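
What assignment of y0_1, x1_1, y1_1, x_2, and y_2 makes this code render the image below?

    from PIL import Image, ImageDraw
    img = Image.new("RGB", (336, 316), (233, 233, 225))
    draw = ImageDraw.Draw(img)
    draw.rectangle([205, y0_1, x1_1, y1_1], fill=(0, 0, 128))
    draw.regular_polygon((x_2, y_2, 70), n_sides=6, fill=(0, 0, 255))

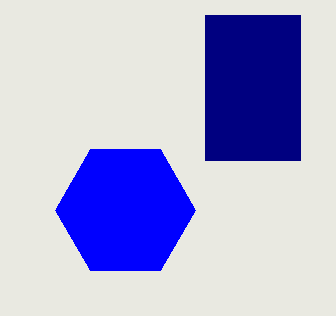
y0_1 = 15; x1_1 = 300; y1_1 = 160; x_2 = 125; y_2 = 210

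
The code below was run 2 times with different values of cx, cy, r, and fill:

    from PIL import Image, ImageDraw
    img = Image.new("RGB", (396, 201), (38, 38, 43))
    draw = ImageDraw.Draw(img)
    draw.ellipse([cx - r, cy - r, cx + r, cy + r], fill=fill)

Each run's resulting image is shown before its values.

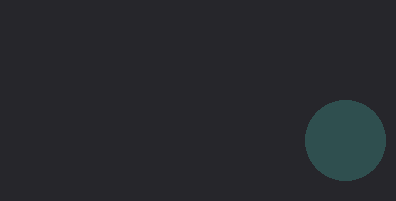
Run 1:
cx = 345, cy = 140, r = 40, fill = 'darkslategray'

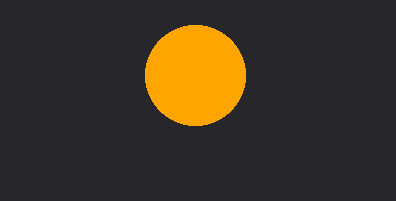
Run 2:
cx = 195; cy = 75; r = 50; fill = 'orange'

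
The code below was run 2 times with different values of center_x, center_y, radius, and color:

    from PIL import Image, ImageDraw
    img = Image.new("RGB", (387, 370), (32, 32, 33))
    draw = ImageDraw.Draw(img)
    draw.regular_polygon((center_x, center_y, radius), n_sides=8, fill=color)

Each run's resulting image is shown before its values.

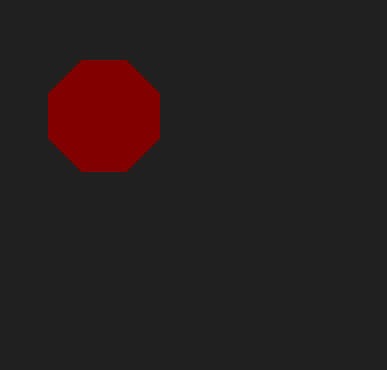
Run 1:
center_x = 104, center_y = 116, radius = 60, color = 'maroon'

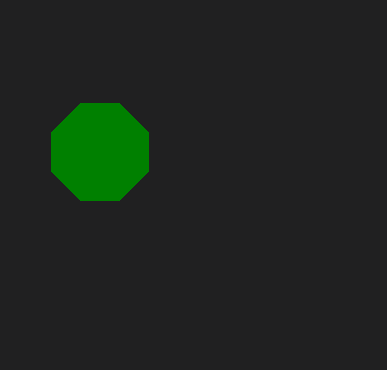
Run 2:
center_x = 100; center_y = 152; radius = 52; color = 'green'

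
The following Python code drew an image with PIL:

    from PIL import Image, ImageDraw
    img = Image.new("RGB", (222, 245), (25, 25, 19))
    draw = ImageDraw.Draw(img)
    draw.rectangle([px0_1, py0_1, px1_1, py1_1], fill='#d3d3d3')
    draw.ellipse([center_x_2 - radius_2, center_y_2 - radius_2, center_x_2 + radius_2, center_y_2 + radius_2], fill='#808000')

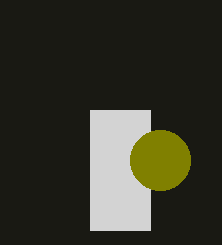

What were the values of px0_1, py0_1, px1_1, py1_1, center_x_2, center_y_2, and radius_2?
px0_1 = 90, py0_1 = 110, px1_1 = 150, py1_1 = 230, center_x_2 = 160, center_y_2 = 160, radius_2 = 30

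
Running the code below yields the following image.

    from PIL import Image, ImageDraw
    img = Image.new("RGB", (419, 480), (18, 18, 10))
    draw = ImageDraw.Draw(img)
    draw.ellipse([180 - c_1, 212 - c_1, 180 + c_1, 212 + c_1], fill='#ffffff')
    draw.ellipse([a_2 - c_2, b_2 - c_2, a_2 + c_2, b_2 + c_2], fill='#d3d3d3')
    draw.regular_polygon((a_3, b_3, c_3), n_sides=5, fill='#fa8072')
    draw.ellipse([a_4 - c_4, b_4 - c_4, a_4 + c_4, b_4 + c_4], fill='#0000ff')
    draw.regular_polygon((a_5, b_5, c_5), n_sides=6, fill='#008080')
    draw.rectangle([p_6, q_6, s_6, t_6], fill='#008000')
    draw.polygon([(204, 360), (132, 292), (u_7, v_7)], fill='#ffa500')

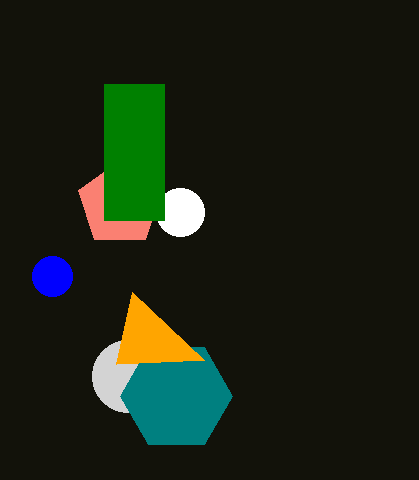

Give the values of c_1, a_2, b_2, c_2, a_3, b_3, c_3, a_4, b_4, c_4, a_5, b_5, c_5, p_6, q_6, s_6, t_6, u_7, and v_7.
c_1 = 24, a_2 = 128, b_2 = 376, c_2 = 36, a_3 = 120, b_3 = 204, c_3 = 44, a_4 = 52, b_4 = 276, c_4 = 20, a_5 = 176, b_5 = 396, c_5 = 56, p_6 = 104, q_6 = 84, s_6 = 164, t_6 = 220, u_7 = 116, v_7 = 364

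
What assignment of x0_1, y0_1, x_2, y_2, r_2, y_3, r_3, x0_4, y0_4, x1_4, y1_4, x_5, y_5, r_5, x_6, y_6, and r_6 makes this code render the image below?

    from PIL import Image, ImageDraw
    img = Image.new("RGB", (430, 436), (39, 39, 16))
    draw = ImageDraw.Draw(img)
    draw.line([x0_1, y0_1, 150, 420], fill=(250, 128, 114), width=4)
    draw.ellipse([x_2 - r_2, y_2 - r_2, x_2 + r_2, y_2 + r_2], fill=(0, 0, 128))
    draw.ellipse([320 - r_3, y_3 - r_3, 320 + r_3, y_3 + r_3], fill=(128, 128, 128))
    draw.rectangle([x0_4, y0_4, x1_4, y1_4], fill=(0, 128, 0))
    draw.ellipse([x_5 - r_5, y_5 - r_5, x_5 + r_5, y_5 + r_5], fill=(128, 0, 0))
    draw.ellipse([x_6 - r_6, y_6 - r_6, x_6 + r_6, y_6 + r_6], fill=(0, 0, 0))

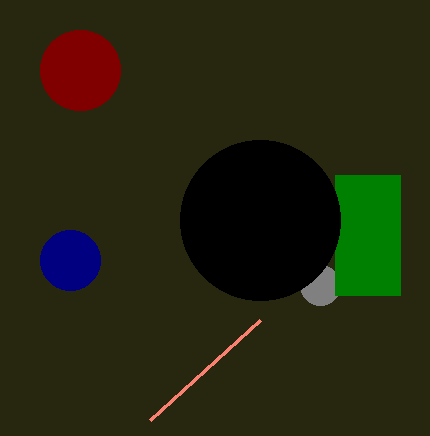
x0_1 = 260
y0_1 = 320
x_2 = 70
y_2 = 260
r_2 = 30
y_3 = 285
r_3 = 20
x0_4 = 335
y0_4 = 175
x1_4 = 400
y1_4 = 295
x_5 = 80
y_5 = 70
r_5 = 40
x_6 = 260
y_6 = 220
r_6 = 80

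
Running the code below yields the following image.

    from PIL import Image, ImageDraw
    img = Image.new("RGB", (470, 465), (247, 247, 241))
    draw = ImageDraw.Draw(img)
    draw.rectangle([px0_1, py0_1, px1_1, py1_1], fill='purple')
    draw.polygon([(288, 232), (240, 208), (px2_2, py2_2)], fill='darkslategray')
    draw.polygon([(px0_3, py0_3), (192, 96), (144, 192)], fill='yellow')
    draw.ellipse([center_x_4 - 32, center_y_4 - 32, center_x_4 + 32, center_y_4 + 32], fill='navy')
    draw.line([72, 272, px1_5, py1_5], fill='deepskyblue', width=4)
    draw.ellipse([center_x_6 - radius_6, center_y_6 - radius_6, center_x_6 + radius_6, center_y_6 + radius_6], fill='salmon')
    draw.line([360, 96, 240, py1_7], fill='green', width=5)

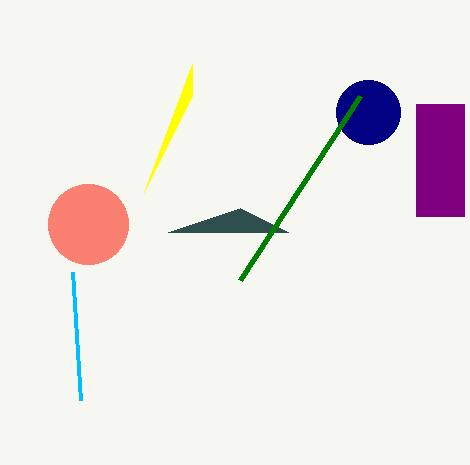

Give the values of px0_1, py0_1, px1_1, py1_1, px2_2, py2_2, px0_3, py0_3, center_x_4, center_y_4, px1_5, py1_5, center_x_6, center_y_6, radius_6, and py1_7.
px0_1 = 416; py0_1 = 104; px1_1 = 464; py1_1 = 216; px2_2 = 168; py2_2 = 232; px0_3 = 192; py0_3 = 64; center_x_4 = 368; center_y_4 = 112; px1_5 = 80; py1_5 = 400; center_x_6 = 88; center_y_6 = 224; radius_6 = 40; py1_7 = 280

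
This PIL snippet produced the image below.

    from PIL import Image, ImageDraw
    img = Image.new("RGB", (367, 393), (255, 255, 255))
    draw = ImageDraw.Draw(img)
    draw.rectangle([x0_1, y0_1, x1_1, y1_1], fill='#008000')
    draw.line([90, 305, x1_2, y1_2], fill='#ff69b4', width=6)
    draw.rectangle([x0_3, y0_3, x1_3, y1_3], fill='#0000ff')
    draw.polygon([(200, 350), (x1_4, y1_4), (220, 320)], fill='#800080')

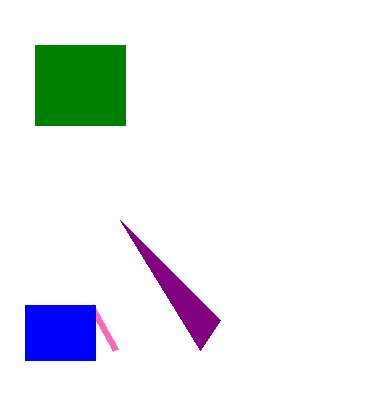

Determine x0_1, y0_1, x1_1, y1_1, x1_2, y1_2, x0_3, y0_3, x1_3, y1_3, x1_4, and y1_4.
x0_1 = 35, y0_1 = 45, x1_1 = 125, y1_1 = 125, x1_2 = 115, y1_2 = 350, x0_3 = 25, y0_3 = 305, x1_3 = 95, y1_3 = 360, x1_4 = 120, y1_4 = 220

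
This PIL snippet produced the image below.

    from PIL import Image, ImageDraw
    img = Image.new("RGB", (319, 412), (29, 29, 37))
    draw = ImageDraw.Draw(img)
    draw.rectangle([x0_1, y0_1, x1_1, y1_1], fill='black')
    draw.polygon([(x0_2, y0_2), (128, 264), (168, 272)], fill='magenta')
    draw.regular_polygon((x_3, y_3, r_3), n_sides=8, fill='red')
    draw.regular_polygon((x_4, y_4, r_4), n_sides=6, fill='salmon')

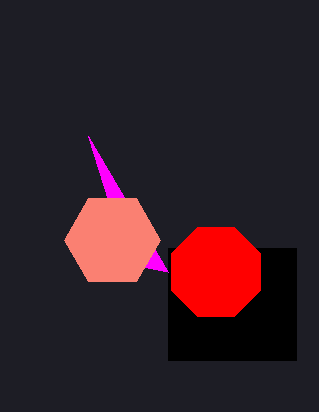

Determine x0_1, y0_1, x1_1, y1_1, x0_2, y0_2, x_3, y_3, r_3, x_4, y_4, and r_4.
x0_1 = 168; y0_1 = 248; x1_1 = 296; y1_1 = 360; x0_2 = 88; y0_2 = 136; x_3 = 216; y_3 = 272; r_3 = 48; x_4 = 112; y_4 = 240; r_4 = 48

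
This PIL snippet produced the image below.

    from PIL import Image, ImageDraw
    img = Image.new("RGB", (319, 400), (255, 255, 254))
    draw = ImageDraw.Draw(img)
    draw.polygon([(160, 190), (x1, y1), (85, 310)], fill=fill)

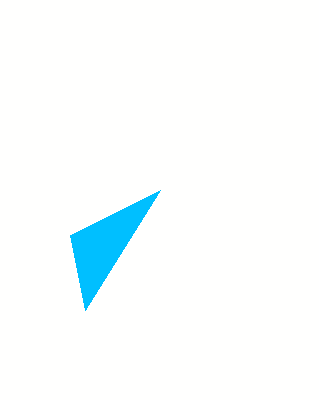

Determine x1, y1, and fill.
x1 = 70; y1 = 235; fill = 'deepskyblue'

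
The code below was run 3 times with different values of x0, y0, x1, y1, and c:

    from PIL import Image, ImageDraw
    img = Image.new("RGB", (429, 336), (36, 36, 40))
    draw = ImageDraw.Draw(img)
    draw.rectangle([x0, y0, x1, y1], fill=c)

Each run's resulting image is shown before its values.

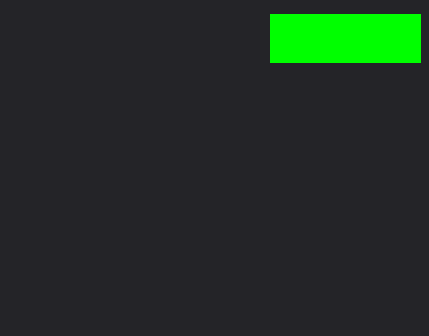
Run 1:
x0 = 270; y0 = 14; x1 = 420; y1 = 62; c = 'lime'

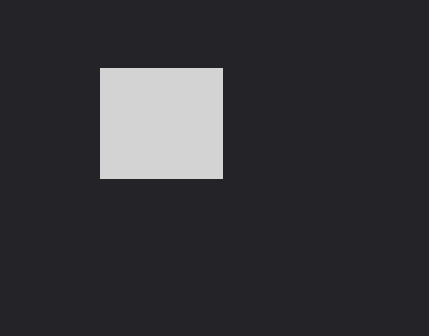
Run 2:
x0 = 100; y0 = 68; x1 = 222; y1 = 178; c = 'lightgray'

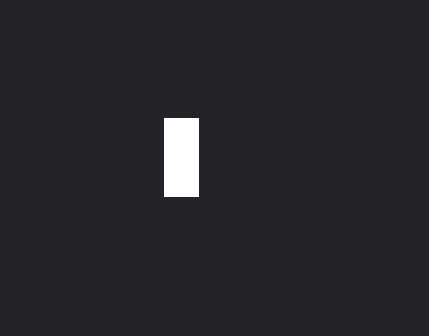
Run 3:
x0 = 164
y0 = 118
x1 = 198
y1 = 196
c = 'white'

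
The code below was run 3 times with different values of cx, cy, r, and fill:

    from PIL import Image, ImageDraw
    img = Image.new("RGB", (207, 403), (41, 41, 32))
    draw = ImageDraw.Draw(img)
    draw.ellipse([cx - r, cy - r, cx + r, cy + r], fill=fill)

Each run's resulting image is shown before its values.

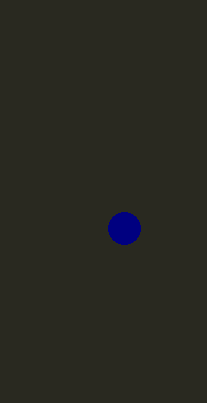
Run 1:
cx = 124; cy = 228; r = 16; fill = 'navy'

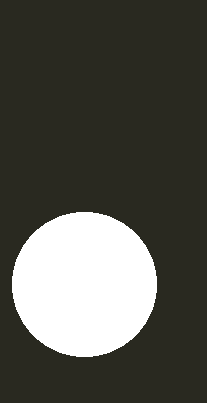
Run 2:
cx = 84
cy = 284
r = 72
fill = 'white'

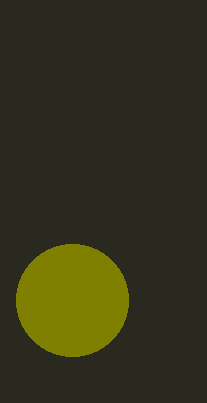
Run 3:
cx = 72, cy = 300, r = 56, fill = 'olive'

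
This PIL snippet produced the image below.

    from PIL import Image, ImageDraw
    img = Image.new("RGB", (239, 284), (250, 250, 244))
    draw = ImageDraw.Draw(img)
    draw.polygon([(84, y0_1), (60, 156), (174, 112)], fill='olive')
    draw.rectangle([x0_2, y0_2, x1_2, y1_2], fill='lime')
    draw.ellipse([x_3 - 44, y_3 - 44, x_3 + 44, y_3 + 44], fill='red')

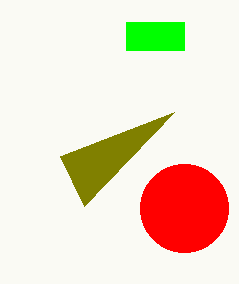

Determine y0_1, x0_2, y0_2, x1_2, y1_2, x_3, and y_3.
y0_1 = 206, x0_2 = 126, y0_2 = 22, x1_2 = 184, y1_2 = 50, x_3 = 184, y_3 = 208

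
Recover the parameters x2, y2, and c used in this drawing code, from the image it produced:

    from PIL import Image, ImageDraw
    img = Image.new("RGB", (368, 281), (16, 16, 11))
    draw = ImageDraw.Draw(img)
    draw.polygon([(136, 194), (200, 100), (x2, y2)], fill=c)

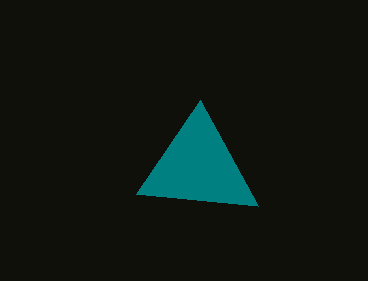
x2 = 258; y2 = 206; c = 'teal'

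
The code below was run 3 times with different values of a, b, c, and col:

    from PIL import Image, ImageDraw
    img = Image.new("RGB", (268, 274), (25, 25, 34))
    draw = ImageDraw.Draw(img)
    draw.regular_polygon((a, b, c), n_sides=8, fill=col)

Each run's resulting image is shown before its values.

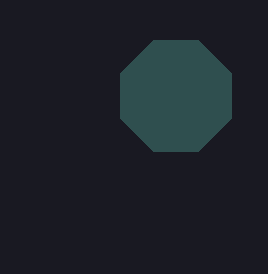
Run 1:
a = 176
b = 96
c = 60
col = 'darkslategray'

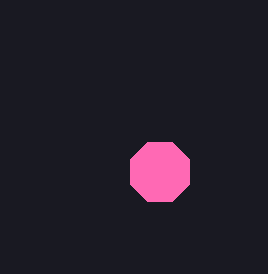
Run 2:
a = 160, b = 172, c = 32, col = 'hotpink'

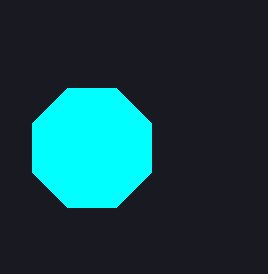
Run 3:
a = 92, b = 148, c = 64, col = 'cyan'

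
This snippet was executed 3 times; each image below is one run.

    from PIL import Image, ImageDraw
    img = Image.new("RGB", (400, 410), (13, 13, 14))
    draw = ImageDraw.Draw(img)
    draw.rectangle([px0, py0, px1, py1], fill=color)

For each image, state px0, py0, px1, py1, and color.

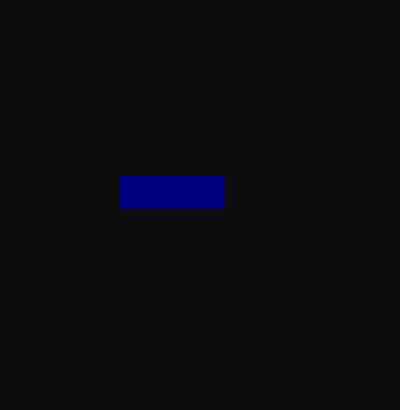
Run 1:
px0 = 120, py0 = 176, px1 = 224, py1 = 208, color = 'navy'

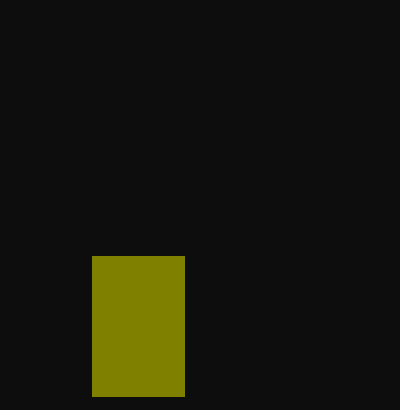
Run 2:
px0 = 92, py0 = 256, px1 = 184, py1 = 396, color = 'olive'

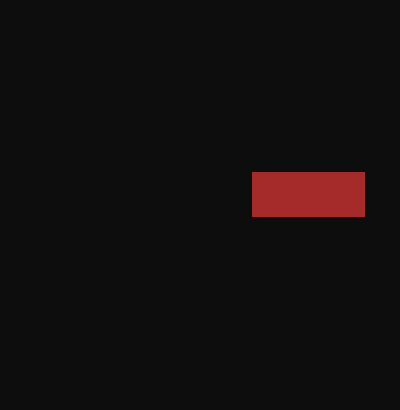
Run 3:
px0 = 252; py0 = 172; px1 = 364; py1 = 216; color = 'brown'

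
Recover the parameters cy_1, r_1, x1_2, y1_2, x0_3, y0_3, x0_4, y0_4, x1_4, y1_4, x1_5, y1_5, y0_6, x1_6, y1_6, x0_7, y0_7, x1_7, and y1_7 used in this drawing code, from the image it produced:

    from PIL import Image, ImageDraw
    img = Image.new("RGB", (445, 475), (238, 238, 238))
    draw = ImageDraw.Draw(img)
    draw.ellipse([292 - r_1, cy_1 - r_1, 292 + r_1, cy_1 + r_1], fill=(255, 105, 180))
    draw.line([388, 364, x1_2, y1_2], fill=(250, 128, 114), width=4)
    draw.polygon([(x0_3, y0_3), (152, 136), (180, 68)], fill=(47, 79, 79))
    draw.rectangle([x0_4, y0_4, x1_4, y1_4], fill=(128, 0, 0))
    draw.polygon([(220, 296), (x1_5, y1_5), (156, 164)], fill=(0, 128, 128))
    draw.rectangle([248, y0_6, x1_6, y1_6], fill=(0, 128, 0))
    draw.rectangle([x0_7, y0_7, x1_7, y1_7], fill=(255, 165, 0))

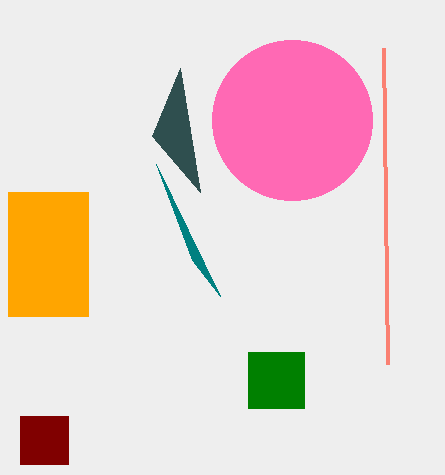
cy_1 = 120
r_1 = 80
x1_2 = 384
y1_2 = 48
x0_3 = 200
y0_3 = 192
x0_4 = 20
y0_4 = 416
x1_4 = 68
y1_4 = 464
x1_5 = 192
y1_5 = 260
y0_6 = 352
x1_6 = 304
y1_6 = 408
x0_7 = 8
y0_7 = 192
x1_7 = 88
y1_7 = 316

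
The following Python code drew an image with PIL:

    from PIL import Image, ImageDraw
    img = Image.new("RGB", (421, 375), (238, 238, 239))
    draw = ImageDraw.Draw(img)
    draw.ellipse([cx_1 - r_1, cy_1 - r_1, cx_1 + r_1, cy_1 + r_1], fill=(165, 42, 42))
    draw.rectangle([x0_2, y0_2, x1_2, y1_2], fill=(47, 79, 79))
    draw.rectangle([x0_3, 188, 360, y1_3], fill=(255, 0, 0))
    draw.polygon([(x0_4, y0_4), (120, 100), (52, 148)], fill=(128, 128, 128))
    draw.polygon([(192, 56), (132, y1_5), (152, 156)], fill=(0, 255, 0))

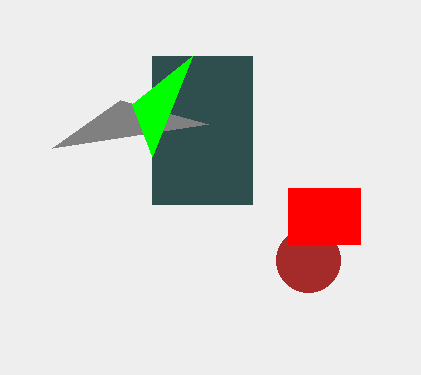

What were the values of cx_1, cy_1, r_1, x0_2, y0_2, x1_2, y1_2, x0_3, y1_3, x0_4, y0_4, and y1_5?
cx_1 = 308
cy_1 = 260
r_1 = 32
x0_2 = 152
y0_2 = 56
x1_2 = 252
y1_2 = 204
x0_3 = 288
y1_3 = 244
x0_4 = 208
y0_4 = 124
y1_5 = 104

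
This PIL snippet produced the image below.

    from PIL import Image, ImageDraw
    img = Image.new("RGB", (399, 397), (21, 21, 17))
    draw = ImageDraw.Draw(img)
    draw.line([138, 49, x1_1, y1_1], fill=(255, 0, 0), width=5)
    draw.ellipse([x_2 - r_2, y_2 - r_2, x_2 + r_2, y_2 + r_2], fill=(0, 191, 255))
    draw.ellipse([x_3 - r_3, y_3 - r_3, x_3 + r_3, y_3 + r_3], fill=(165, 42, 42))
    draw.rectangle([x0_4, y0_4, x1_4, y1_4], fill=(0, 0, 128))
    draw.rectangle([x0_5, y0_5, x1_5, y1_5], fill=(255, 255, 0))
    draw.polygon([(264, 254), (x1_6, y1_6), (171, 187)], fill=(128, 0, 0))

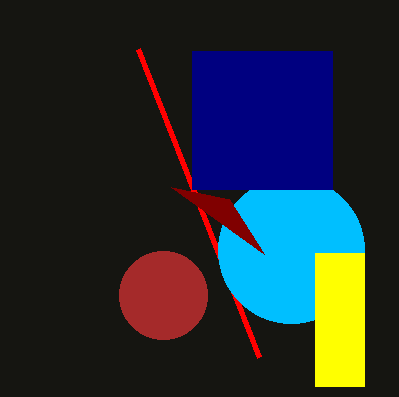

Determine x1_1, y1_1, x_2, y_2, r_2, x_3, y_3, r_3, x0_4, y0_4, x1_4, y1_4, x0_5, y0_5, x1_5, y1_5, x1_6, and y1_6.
x1_1 = 259
y1_1 = 357
x_2 = 291
y_2 = 250
r_2 = 73
x_3 = 163
y_3 = 295
r_3 = 44
x0_4 = 192
y0_4 = 51
x1_4 = 332
y1_4 = 189
x0_5 = 315
y0_5 = 253
x1_5 = 364
y1_5 = 386
x1_6 = 229
y1_6 = 199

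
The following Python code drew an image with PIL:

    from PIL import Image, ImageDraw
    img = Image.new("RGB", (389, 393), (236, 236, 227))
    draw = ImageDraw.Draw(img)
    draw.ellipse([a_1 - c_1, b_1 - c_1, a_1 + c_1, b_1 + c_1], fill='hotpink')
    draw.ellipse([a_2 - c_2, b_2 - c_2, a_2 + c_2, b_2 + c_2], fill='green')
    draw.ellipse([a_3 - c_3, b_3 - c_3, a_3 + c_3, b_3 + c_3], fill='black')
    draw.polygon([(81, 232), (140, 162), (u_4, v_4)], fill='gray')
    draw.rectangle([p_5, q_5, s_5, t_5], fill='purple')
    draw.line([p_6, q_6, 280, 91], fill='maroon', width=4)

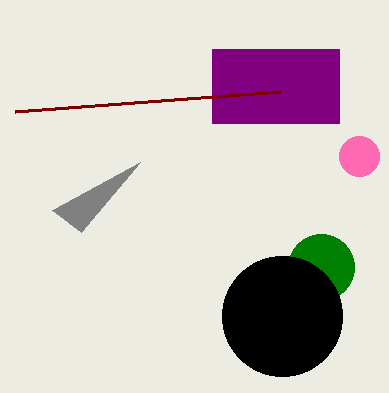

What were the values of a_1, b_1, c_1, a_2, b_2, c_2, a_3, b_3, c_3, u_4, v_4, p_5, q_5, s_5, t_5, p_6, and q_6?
a_1 = 359; b_1 = 156; c_1 = 20; a_2 = 321; b_2 = 267; c_2 = 33; a_3 = 282; b_3 = 316; c_3 = 60; u_4 = 52; v_4 = 210; p_5 = 212; q_5 = 49; s_5 = 339; t_5 = 123; p_6 = 15; q_6 = 111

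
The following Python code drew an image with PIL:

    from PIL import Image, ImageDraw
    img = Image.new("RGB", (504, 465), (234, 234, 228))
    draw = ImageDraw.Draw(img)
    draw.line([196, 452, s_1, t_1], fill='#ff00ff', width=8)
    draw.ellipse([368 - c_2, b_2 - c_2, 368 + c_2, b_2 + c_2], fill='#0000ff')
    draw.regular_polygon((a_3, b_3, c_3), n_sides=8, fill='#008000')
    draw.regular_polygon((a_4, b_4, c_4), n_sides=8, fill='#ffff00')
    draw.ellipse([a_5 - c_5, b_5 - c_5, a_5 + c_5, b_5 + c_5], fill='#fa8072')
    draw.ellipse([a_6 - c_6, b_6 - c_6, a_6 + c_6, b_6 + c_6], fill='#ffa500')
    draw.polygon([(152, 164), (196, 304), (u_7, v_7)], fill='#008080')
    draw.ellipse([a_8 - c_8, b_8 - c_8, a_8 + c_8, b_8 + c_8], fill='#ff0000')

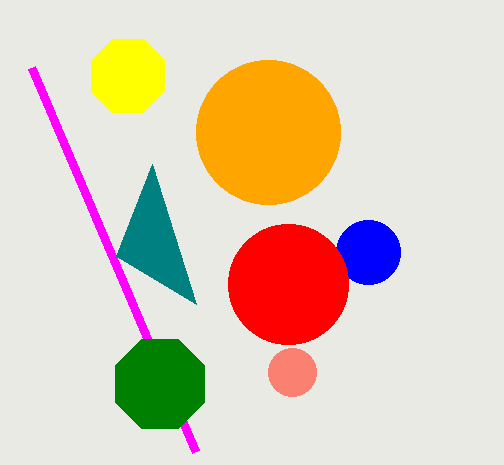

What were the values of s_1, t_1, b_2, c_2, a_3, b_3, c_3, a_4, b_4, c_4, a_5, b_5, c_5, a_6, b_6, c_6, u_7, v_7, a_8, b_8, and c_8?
s_1 = 32
t_1 = 68
b_2 = 252
c_2 = 32
a_3 = 160
b_3 = 384
c_3 = 48
a_4 = 128
b_4 = 76
c_4 = 40
a_5 = 292
b_5 = 372
c_5 = 24
a_6 = 268
b_6 = 132
c_6 = 72
u_7 = 116
v_7 = 256
a_8 = 288
b_8 = 284
c_8 = 60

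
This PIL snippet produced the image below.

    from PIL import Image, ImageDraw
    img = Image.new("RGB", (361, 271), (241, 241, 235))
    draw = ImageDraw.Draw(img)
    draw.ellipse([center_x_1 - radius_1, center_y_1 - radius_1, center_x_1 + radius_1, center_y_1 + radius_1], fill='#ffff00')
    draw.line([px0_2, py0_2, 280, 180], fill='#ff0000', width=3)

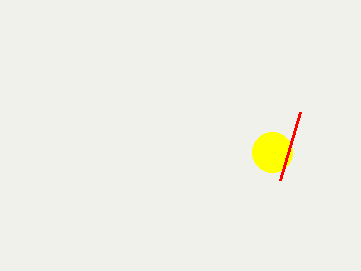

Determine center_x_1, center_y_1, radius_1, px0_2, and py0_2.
center_x_1 = 272
center_y_1 = 152
radius_1 = 20
px0_2 = 300
py0_2 = 112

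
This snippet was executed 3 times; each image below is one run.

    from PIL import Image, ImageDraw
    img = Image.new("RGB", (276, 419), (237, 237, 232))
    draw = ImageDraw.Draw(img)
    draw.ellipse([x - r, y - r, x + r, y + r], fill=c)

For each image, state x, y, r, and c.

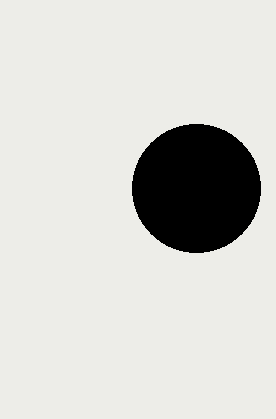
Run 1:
x = 196
y = 188
r = 64
c = 'black'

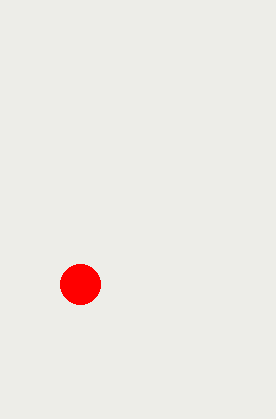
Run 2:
x = 80
y = 284
r = 20
c = 'red'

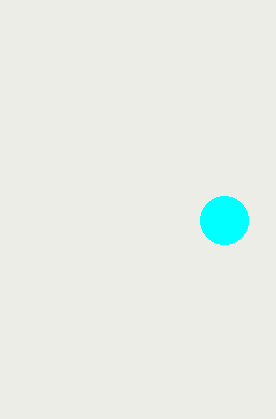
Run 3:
x = 224
y = 220
r = 24
c = 'cyan'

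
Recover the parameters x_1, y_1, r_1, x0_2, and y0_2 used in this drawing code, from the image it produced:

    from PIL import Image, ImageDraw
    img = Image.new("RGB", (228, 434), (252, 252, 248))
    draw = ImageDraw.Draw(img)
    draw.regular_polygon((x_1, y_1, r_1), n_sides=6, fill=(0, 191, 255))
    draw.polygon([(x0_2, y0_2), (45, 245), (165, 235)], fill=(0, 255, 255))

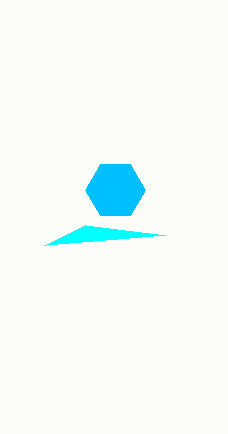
x_1 = 115
y_1 = 190
r_1 = 30
x0_2 = 85
y0_2 = 225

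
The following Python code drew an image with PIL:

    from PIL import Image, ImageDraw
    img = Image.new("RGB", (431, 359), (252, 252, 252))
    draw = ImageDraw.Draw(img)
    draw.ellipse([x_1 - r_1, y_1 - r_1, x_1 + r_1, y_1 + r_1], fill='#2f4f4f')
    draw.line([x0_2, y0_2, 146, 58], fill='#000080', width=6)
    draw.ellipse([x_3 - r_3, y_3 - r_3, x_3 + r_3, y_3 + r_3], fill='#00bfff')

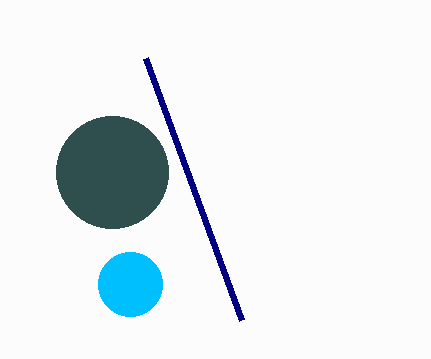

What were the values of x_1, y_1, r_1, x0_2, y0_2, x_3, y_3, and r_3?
x_1 = 112
y_1 = 172
r_1 = 56
x0_2 = 242
y0_2 = 320
x_3 = 130
y_3 = 284
r_3 = 32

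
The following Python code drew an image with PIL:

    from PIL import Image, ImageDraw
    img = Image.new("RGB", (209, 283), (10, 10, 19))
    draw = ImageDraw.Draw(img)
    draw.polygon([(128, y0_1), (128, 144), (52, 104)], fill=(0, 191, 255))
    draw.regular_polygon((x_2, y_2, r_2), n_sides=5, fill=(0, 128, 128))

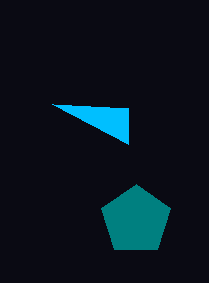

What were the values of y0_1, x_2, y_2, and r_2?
y0_1 = 108, x_2 = 136, y_2 = 220, r_2 = 36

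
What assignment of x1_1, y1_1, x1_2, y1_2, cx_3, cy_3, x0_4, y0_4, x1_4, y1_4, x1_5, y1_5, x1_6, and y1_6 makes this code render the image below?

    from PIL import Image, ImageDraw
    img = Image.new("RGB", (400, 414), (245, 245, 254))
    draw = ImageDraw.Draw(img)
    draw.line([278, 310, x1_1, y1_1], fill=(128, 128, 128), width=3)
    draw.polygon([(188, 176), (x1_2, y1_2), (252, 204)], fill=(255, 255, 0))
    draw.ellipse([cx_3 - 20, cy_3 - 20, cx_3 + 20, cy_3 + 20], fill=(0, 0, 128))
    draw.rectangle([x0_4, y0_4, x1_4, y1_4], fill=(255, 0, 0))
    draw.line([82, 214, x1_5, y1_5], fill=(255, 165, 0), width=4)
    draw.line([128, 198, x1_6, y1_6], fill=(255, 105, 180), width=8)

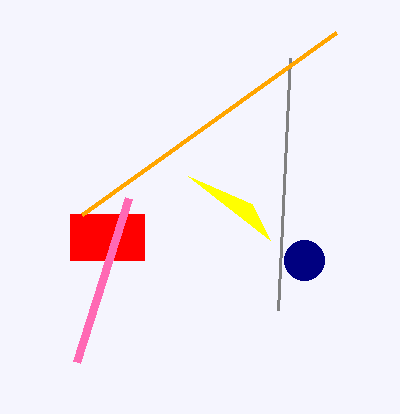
x1_1 = 290
y1_1 = 58
x1_2 = 270
y1_2 = 240
cx_3 = 304
cy_3 = 260
x0_4 = 70
y0_4 = 214
x1_4 = 144
y1_4 = 260
x1_5 = 336
y1_5 = 32
x1_6 = 76
y1_6 = 362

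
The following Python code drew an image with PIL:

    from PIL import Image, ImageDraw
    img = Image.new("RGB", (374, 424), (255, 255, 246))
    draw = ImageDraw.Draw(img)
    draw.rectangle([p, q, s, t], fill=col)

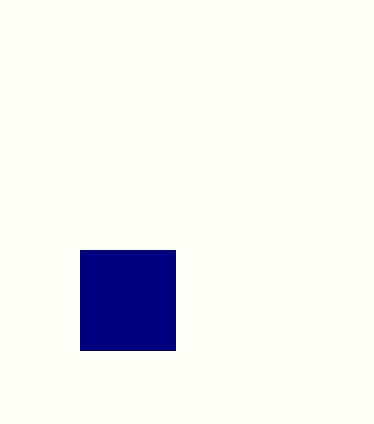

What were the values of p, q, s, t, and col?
p = 80
q = 250
s = 175
t = 350
col = 'navy'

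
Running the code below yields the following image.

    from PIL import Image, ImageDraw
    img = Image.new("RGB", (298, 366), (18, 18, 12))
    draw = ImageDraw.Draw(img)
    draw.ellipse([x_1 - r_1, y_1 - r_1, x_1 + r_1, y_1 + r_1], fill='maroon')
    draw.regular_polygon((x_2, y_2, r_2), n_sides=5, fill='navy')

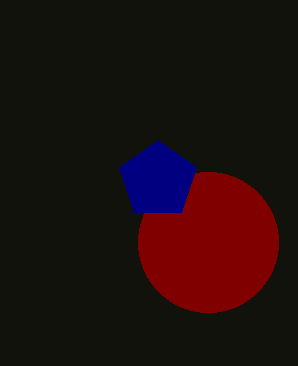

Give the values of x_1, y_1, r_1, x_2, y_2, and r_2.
x_1 = 208; y_1 = 242; r_1 = 70; x_2 = 158; y_2 = 180; r_2 = 40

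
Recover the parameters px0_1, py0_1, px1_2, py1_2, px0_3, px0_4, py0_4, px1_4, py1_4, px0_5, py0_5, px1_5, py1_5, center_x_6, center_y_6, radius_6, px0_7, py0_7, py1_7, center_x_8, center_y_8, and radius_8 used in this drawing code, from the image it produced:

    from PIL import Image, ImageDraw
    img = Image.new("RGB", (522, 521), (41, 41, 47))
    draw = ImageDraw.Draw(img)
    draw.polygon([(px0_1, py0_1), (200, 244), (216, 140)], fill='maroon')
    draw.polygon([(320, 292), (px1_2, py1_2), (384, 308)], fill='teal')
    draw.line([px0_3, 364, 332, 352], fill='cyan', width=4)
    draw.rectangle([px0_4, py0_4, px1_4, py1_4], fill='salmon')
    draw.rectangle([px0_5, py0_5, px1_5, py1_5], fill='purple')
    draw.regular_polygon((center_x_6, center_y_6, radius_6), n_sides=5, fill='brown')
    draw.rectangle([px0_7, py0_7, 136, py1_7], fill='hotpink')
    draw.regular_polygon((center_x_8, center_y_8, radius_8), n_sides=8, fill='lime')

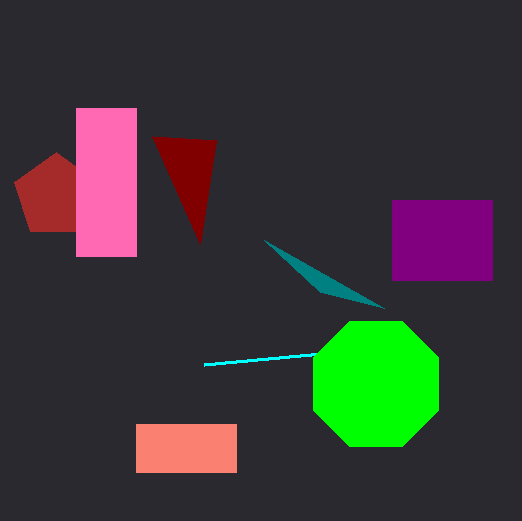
px0_1 = 152; py0_1 = 136; px1_2 = 264; py1_2 = 240; px0_3 = 204; px0_4 = 136; py0_4 = 424; px1_4 = 236; py1_4 = 472; px0_5 = 392; py0_5 = 200; px1_5 = 492; py1_5 = 280; center_x_6 = 56; center_y_6 = 196; radius_6 = 44; px0_7 = 76; py0_7 = 108; py1_7 = 256; center_x_8 = 376; center_y_8 = 384; radius_8 = 68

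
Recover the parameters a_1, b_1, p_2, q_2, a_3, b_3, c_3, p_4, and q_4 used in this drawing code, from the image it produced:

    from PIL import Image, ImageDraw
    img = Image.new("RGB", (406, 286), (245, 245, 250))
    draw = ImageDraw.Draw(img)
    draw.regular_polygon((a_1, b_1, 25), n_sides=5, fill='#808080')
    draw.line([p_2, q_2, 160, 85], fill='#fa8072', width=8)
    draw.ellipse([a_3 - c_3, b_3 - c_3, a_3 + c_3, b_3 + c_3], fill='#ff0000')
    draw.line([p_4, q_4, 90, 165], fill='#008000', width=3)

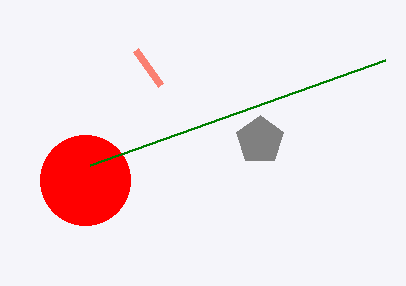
a_1 = 260
b_1 = 140
p_2 = 135
q_2 = 50
a_3 = 85
b_3 = 180
c_3 = 45
p_4 = 385
q_4 = 60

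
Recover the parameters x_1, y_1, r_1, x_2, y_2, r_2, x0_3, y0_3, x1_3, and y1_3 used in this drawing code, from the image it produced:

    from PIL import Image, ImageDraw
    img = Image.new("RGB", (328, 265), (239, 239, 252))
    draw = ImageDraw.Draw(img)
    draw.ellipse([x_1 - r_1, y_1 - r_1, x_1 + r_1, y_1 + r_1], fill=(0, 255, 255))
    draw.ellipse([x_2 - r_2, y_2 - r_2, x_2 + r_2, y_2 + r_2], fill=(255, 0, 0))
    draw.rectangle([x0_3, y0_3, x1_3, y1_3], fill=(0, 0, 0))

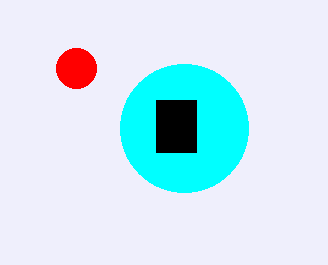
x_1 = 184, y_1 = 128, r_1 = 64, x_2 = 76, y_2 = 68, r_2 = 20, x0_3 = 156, y0_3 = 100, x1_3 = 196, y1_3 = 152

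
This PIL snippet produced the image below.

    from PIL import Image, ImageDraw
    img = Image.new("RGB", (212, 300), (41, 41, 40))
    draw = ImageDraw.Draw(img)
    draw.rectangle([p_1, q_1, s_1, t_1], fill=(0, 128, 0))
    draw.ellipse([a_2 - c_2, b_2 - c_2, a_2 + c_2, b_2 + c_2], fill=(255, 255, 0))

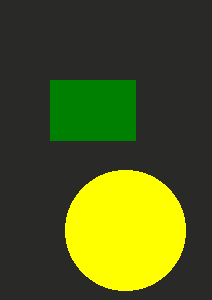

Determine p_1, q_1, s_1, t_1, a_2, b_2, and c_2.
p_1 = 50; q_1 = 80; s_1 = 135; t_1 = 140; a_2 = 125; b_2 = 230; c_2 = 60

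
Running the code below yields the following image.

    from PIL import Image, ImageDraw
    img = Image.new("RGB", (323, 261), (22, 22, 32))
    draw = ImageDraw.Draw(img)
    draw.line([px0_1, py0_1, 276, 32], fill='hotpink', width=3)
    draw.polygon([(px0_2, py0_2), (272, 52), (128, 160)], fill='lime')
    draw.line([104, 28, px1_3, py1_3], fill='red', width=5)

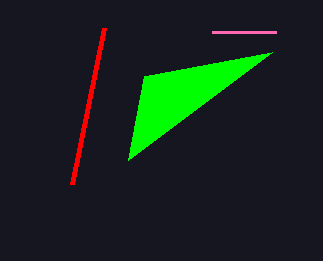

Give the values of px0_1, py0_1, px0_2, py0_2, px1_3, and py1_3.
px0_1 = 212
py0_1 = 32
px0_2 = 144
py0_2 = 76
px1_3 = 72
py1_3 = 184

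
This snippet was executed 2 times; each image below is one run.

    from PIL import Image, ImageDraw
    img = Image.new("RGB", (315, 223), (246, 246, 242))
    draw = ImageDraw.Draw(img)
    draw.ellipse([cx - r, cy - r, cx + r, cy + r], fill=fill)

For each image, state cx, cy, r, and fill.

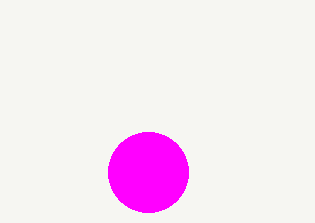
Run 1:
cx = 148, cy = 172, r = 40, fill = 'magenta'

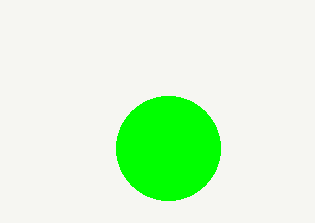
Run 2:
cx = 168, cy = 148, r = 52, fill = 'lime'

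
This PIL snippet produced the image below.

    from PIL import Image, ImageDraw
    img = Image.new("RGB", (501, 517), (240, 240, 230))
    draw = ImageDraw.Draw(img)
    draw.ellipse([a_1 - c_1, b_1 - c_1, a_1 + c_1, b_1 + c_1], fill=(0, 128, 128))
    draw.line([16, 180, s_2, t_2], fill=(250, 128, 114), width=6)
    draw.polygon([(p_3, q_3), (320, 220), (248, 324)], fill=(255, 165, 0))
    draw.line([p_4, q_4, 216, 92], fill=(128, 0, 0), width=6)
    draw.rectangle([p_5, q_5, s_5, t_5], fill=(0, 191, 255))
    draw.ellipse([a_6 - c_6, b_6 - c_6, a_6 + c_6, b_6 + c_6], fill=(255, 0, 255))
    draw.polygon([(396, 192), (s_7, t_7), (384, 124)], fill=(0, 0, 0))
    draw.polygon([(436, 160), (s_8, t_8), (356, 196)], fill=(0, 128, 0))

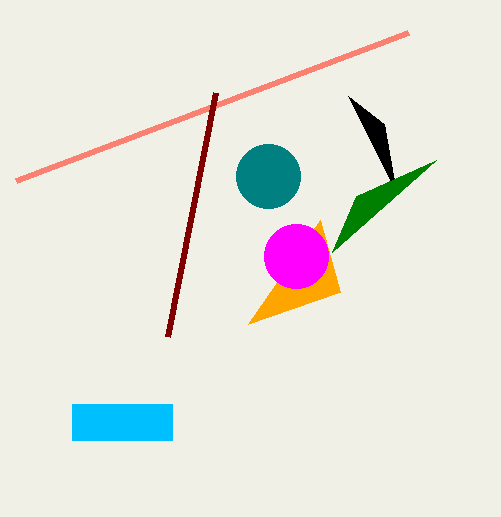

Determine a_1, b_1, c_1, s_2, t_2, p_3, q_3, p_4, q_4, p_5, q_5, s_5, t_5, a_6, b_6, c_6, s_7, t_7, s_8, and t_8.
a_1 = 268, b_1 = 176, c_1 = 32, s_2 = 408, t_2 = 32, p_3 = 340, q_3 = 292, p_4 = 168, q_4 = 336, p_5 = 72, q_5 = 404, s_5 = 172, t_5 = 440, a_6 = 296, b_6 = 256, c_6 = 32, s_7 = 348, t_7 = 96, s_8 = 332, t_8 = 252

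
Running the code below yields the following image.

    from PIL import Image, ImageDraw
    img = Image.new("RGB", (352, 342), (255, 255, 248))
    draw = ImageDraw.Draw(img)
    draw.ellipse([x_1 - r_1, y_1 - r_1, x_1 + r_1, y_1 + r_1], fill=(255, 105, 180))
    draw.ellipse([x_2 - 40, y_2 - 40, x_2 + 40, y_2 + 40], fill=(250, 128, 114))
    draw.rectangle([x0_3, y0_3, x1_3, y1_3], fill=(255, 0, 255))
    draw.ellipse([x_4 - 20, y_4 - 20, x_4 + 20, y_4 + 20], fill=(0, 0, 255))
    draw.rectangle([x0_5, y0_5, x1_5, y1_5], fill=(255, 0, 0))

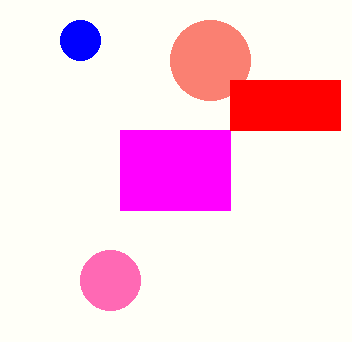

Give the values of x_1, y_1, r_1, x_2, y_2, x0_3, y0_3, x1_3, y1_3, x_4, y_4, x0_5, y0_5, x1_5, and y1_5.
x_1 = 110; y_1 = 280; r_1 = 30; x_2 = 210; y_2 = 60; x0_3 = 120; y0_3 = 130; x1_3 = 230; y1_3 = 210; x_4 = 80; y_4 = 40; x0_5 = 230; y0_5 = 80; x1_5 = 340; y1_5 = 130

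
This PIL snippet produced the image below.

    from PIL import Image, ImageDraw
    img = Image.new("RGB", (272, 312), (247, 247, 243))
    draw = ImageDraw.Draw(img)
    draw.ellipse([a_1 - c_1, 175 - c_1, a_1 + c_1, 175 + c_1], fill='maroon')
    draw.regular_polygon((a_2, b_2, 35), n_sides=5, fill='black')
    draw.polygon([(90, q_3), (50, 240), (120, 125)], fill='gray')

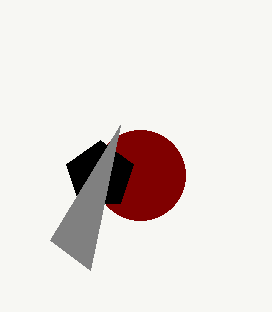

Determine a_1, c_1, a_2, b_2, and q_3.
a_1 = 140
c_1 = 45
a_2 = 100
b_2 = 175
q_3 = 270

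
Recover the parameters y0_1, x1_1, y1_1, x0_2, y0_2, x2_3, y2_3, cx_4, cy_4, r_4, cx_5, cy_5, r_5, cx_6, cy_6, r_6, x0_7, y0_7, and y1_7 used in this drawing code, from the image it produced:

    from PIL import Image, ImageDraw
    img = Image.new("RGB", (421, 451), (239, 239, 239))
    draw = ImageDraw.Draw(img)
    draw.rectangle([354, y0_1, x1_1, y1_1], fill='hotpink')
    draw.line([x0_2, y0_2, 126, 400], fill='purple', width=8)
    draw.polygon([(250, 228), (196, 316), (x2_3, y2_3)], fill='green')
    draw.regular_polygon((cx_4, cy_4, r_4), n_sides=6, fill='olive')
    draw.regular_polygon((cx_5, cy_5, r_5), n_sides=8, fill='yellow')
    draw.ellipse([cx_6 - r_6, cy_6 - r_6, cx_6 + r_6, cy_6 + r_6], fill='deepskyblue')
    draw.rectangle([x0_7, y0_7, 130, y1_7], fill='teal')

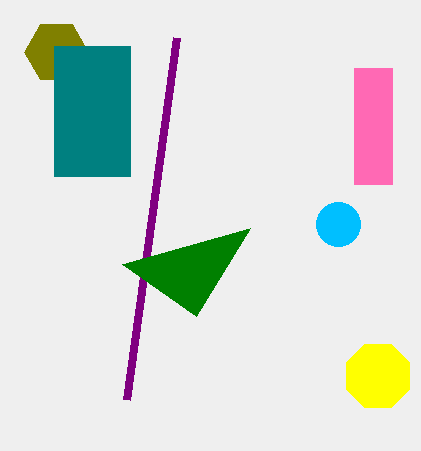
y0_1 = 68; x1_1 = 392; y1_1 = 184; x0_2 = 176; y0_2 = 38; x2_3 = 122; y2_3 = 264; cx_4 = 56; cy_4 = 52; r_4 = 32; cx_5 = 378; cy_5 = 376; r_5 = 34; cx_6 = 338; cy_6 = 224; r_6 = 22; x0_7 = 54; y0_7 = 46; y1_7 = 176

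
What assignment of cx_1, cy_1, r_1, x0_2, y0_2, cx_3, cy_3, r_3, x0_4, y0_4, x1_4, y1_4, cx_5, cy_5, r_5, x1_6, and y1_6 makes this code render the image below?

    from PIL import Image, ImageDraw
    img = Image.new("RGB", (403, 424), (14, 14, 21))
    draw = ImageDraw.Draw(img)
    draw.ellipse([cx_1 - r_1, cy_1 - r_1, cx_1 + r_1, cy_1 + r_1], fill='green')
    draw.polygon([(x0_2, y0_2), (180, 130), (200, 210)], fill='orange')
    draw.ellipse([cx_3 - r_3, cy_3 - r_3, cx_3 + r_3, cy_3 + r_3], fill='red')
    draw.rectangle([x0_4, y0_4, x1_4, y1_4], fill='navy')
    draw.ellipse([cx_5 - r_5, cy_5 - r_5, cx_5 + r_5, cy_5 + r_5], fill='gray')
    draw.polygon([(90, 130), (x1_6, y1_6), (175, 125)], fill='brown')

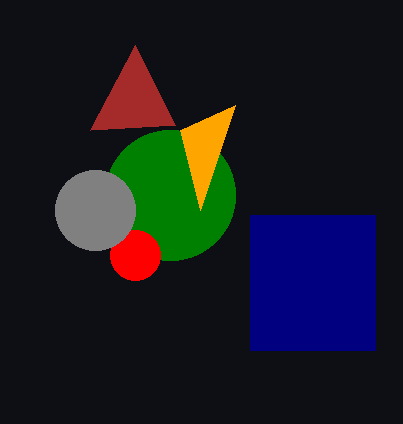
cx_1 = 170
cy_1 = 195
r_1 = 65
x0_2 = 235
y0_2 = 105
cx_3 = 135
cy_3 = 255
r_3 = 25
x0_4 = 250
y0_4 = 215
x1_4 = 375
y1_4 = 350
cx_5 = 95
cy_5 = 210
r_5 = 40
x1_6 = 135
y1_6 = 45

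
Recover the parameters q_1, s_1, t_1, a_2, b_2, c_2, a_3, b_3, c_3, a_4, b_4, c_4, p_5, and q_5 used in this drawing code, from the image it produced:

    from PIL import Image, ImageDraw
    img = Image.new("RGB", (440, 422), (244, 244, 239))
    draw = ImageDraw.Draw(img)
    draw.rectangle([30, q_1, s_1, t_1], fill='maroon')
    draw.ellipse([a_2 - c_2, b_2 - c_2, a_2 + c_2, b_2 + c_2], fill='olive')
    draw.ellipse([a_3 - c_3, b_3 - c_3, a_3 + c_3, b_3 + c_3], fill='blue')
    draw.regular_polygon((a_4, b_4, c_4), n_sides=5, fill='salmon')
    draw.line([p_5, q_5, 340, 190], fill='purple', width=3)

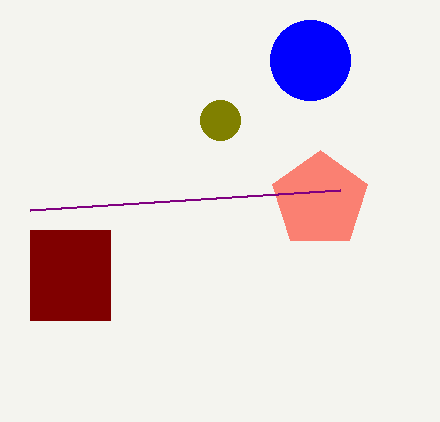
q_1 = 230; s_1 = 110; t_1 = 320; a_2 = 220; b_2 = 120; c_2 = 20; a_3 = 310; b_3 = 60; c_3 = 40; a_4 = 320; b_4 = 200; c_4 = 50; p_5 = 30; q_5 = 210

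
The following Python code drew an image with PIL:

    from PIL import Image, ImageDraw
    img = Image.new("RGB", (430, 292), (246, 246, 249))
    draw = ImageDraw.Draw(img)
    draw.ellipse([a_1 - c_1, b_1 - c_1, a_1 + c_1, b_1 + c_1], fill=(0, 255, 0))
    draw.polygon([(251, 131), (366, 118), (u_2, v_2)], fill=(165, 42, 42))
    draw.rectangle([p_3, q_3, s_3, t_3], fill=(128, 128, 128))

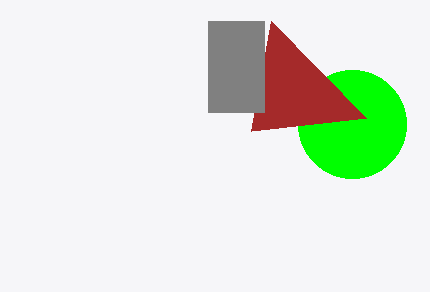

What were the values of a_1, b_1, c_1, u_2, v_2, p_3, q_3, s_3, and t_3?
a_1 = 352
b_1 = 124
c_1 = 54
u_2 = 271
v_2 = 21
p_3 = 208
q_3 = 21
s_3 = 264
t_3 = 112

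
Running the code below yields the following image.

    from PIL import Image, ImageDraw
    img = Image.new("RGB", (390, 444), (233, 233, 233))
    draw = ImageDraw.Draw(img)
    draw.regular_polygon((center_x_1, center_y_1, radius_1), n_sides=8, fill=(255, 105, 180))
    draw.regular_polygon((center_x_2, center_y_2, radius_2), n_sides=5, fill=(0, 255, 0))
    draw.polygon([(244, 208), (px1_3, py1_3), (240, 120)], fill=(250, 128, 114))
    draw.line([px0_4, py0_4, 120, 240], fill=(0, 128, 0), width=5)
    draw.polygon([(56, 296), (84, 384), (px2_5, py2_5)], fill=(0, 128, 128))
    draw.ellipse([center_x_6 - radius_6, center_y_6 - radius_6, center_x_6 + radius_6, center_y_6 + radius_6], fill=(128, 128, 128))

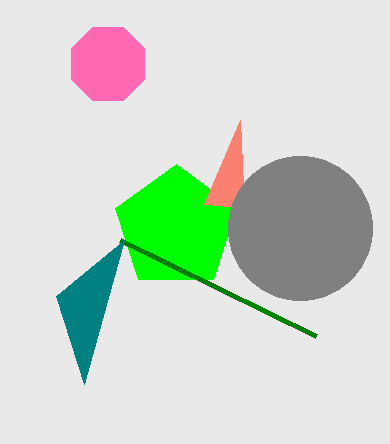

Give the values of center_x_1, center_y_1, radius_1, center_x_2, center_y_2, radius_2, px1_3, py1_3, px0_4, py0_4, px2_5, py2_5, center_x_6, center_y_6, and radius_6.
center_x_1 = 108, center_y_1 = 64, radius_1 = 40, center_x_2 = 176, center_y_2 = 228, radius_2 = 64, px1_3 = 204, py1_3 = 204, px0_4 = 316, py0_4 = 336, px2_5 = 124, py2_5 = 240, center_x_6 = 300, center_y_6 = 228, radius_6 = 72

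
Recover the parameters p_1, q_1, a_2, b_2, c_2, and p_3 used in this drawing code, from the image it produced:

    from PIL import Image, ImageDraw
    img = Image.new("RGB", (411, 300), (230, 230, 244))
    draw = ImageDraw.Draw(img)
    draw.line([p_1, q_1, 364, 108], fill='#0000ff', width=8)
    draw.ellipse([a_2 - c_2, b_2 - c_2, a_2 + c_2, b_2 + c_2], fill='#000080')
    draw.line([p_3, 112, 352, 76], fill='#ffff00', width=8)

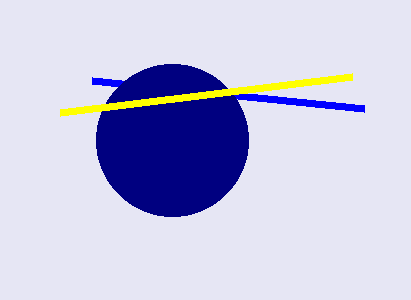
p_1 = 92; q_1 = 80; a_2 = 172; b_2 = 140; c_2 = 76; p_3 = 60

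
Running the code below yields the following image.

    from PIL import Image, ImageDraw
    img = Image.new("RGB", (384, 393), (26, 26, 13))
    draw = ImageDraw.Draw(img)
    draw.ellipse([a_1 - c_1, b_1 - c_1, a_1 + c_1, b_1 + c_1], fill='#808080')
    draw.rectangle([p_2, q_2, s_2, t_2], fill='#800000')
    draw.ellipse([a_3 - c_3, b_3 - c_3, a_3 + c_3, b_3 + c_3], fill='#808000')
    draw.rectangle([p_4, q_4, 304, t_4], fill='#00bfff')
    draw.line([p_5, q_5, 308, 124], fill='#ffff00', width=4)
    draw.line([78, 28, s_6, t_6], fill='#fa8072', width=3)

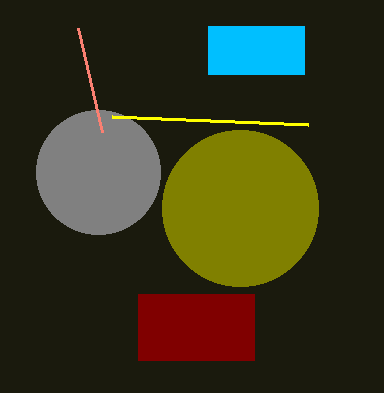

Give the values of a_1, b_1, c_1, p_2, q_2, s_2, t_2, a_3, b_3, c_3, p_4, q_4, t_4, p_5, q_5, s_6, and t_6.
a_1 = 98
b_1 = 172
c_1 = 62
p_2 = 138
q_2 = 294
s_2 = 254
t_2 = 360
a_3 = 240
b_3 = 208
c_3 = 78
p_4 = 208
q_4 = 26
t_4 = 74
p_5 = 112
q_5 = 116
s_6 = 102
t_6 = 132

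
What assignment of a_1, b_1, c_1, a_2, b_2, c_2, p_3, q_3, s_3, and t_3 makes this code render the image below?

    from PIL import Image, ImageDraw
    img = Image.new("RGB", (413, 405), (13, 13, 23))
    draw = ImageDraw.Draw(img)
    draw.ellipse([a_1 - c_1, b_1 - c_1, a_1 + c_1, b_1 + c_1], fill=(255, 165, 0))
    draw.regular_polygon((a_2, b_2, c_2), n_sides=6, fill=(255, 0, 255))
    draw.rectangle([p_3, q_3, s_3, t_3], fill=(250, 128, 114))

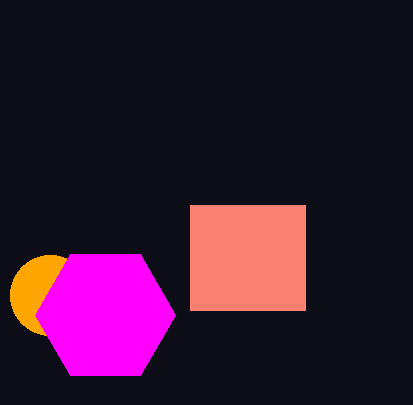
a_1 = 50, b_1 = 295, c_1 = 40, a_2 = 105, b_2 = 315, c_2 = 70, p_3 = 190, q_3 = 205, s_3 = 305, t_3 = 310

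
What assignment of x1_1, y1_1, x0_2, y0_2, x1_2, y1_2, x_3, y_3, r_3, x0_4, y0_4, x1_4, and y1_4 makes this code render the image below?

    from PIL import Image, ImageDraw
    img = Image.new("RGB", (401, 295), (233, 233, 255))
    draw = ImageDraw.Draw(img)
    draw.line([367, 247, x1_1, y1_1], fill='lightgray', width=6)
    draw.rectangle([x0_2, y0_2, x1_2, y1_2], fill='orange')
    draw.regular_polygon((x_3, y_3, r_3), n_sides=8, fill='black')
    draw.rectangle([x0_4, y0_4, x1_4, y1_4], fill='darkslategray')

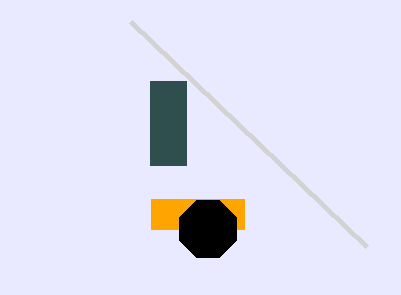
x1_1 = 131; y1_1 = 22; x0_2 = 151; y0_2 = 199; x1_2 = 244; y1_2 = 229; x_3 = 208; y_3 = 229; r_3 = 31; x0_4 = 150; y0_4 = 81; x1_4 = 186; y1_4 = 165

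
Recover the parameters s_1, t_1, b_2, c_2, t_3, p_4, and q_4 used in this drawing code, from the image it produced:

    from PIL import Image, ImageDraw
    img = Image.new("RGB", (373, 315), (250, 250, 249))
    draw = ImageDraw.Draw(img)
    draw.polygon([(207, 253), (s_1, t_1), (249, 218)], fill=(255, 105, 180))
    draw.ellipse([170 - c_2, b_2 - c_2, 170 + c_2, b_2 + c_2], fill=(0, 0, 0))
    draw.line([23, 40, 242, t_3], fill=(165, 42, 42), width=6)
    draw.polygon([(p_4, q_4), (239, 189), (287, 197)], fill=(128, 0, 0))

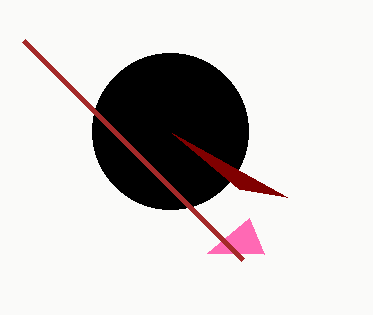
s_1 = 264; t_1 = 254; b_2 = 131; c_2 = 78; t_3 = 259; p_4 = 172; q_4 = 133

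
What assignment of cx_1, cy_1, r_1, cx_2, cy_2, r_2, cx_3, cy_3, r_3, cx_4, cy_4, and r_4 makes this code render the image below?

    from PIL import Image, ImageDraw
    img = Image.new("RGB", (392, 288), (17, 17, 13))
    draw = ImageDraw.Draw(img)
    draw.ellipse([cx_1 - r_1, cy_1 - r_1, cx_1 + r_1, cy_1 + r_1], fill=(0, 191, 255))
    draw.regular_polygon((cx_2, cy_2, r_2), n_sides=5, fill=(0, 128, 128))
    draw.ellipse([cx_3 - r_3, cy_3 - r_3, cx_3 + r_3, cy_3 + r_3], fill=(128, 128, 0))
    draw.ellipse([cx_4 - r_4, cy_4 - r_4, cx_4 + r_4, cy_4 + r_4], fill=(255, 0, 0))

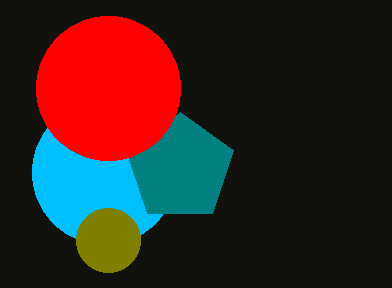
cx_1 = 104; cy_1 = 172; r_1 = 72; cx_2 = 180; cy_2 = 168; r_2 = 56; cx_3 = 108; cy_3 = 240; r_3 = 32; cx_4 = 108; cy_4 = 88; r_4 = 72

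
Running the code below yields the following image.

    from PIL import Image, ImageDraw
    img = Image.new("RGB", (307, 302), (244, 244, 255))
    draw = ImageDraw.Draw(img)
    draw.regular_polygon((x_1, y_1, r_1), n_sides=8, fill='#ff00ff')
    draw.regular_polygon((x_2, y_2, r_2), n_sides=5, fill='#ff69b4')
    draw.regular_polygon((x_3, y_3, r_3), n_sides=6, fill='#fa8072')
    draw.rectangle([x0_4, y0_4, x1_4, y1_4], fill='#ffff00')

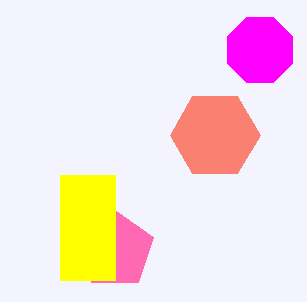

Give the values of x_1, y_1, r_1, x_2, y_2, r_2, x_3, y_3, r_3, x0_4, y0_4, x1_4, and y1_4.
x_1 = 260; y_1 = 50; r_1 = 35; x_2 = 115; y_2 = 250; r_2 = 40; x_3 = 215; y_3 = 135; r_3 = 45; x0_4 = 60; y0_4 = 175; x1_4 = 115; y1_4 = 280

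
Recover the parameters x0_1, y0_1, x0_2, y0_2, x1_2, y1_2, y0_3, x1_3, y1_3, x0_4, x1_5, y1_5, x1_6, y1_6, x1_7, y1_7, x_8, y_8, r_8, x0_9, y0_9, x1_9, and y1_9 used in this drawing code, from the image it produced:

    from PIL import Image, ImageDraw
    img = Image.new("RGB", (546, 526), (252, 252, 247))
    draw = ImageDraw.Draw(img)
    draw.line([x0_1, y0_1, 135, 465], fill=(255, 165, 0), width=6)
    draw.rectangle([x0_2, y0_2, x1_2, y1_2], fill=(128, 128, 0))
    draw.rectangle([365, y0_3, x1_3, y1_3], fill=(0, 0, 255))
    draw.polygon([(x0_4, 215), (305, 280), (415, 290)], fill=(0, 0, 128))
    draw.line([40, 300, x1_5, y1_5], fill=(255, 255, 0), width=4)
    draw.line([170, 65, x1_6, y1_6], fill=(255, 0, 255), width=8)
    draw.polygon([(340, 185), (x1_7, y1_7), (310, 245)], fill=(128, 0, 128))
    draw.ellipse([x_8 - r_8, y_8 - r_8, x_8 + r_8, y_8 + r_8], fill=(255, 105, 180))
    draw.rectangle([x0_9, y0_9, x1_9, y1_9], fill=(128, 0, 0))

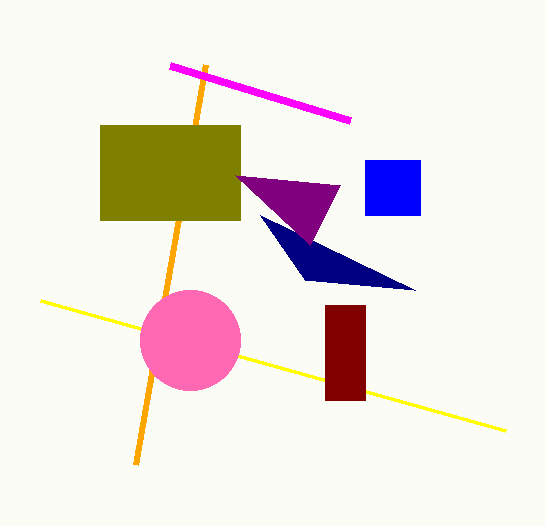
x0_1 = 205, y0_1 = 65, x0_2 = 100, y0_2 = 125, x1_2 = 240, y1_2 = 220, y0_3 = 160, x1_3 = 420, y1_3 = 215, x0_4 = 260, x1_5 = 505, y1_5 = 430, x1_6 = 350, y1_6 = 120, x1_7 = 235, y1_7 = 175, x_8 = 190, y_8 = 340, r_8 = 50, x0_9 = 325, y0_9 = 305, x1_9 = 365, y1_9 = 400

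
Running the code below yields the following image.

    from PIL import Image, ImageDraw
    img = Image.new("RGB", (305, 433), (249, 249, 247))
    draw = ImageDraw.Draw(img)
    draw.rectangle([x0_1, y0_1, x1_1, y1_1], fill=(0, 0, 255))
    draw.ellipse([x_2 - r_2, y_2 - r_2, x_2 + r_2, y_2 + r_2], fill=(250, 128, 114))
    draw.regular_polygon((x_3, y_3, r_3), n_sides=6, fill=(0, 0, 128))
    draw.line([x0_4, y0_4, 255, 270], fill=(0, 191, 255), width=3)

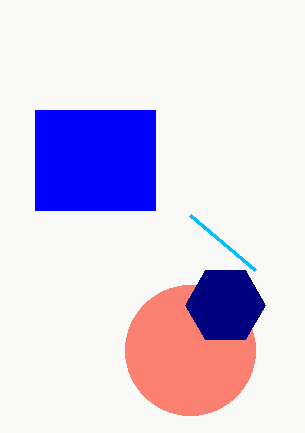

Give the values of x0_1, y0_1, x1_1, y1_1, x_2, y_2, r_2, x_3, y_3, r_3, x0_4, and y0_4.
x0_1 = 35; y0_1 = 110; x1_1 = 155; y1_1 = 210; x_2 = 190; y_2 = 350; r_2 = 65; x_3 = 225; y_3 = 305; r_3 = 40; x0_4 = 190; y0_4 = 215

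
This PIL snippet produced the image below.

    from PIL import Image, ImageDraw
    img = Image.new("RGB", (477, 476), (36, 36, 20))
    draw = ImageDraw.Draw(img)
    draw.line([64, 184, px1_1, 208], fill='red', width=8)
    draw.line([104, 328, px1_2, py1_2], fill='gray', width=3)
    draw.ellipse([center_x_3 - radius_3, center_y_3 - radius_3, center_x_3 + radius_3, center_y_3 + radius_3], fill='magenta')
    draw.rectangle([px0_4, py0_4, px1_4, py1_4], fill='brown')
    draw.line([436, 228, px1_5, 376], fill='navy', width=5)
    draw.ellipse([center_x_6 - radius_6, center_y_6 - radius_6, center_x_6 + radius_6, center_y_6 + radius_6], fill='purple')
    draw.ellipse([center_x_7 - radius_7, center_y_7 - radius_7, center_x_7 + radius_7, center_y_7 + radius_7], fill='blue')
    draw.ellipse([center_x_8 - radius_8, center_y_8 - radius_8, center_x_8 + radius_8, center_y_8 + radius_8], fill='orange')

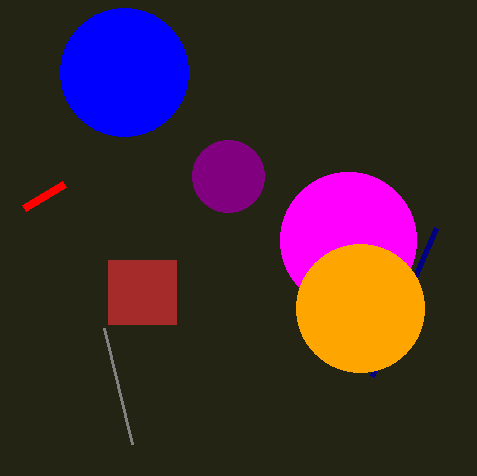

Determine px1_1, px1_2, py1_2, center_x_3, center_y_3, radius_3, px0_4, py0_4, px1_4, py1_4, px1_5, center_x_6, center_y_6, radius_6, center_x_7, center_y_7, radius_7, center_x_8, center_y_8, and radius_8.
px1_1 = 24
px1_2 = 132
py1_2 = 444
center_x_3 = 348
center_y_3 = 240
radius_3 = 68
px0_4 = 108
py0_4 = 260
px1_4 = 176
py1_4 = 324
px1_5 = 372
center_x_6 = 228
center_y_6 = 176
radius_6 = 36
center_x_7 = 124
center_y_7 = 72
radius_7 = 64
center_x_8 = 360
center_y_8 = 308
radius_8 = 64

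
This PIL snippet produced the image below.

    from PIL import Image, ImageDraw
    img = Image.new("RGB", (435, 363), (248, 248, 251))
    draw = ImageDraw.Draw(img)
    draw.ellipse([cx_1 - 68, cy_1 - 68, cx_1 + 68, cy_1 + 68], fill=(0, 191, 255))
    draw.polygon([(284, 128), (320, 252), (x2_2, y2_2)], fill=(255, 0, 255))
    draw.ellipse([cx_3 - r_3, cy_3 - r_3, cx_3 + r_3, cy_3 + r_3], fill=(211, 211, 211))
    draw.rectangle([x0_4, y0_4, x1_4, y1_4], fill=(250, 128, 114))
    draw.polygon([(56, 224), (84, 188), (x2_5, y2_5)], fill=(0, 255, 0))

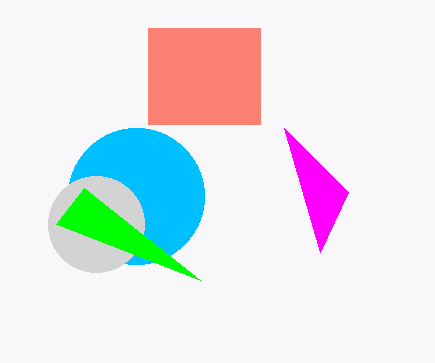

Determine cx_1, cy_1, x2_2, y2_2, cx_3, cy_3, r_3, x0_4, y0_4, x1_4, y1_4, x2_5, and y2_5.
cx_1 = 136; cy_1 = 196; x2_2 = 348; y2_2 = 192; cx_3 = 96; cy_3 = 224; r_3 = 48; x0_4 = 148; y0_4 = 28; x1_4 = 260; y1_4 = 124; x2_5 = 200; y2_5 = 280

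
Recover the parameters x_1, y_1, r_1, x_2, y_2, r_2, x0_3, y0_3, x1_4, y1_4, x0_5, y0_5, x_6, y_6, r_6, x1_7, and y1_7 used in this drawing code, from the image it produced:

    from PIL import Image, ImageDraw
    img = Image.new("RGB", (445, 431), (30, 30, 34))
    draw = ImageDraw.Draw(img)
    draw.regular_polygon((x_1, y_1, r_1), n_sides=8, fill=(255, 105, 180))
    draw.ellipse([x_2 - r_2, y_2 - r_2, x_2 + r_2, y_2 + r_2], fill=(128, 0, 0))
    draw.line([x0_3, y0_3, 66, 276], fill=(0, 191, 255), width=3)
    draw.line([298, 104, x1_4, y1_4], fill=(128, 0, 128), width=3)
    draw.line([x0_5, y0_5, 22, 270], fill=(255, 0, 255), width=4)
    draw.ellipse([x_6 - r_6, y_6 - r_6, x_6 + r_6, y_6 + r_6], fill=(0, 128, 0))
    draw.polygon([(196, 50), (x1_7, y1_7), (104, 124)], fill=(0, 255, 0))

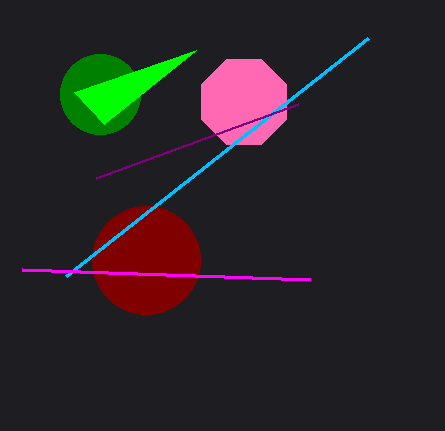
x_1 = 244, y_1 = 102, r_1 = 46, x_2 = 146, y_2 = 260, r_2 = 54, x0_3 = 368, y0_3 = 38, x1_4 = 96, y1_4 = 178, x0_5 = 310, y0_5 = 280, x_6 = 100, y_6 = 94, r_6 = 40, x1_7 = 74, y1_7 = 92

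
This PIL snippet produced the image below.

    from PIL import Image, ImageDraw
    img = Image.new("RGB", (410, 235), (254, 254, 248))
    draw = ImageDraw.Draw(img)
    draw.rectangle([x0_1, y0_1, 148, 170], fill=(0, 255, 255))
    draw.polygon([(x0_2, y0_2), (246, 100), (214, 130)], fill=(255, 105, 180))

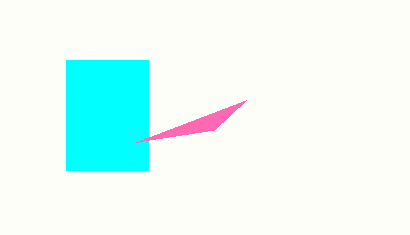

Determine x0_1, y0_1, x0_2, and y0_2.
x0_1 = 66
y0_1 = 60
x0_2 = 136
y0_2 = 142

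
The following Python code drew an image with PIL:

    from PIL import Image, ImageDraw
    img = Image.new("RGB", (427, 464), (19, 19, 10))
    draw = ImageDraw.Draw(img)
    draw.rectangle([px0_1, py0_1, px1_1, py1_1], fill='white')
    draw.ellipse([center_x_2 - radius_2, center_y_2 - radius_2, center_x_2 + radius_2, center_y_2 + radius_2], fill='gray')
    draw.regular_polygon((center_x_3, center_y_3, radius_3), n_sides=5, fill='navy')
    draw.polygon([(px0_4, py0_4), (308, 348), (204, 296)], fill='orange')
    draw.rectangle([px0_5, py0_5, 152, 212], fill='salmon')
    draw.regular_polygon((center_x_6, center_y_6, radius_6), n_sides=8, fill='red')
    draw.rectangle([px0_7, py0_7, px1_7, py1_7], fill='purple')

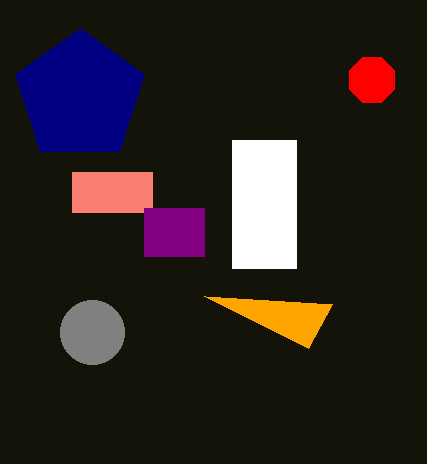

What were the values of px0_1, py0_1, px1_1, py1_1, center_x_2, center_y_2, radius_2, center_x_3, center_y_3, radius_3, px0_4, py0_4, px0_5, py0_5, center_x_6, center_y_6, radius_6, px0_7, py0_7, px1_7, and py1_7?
px0_1 = 232; py0_1 = 140; px1_1 = 296; py1_1 = 268; center_x_2 = 92; center_y_2 = 332; radius_2 = 32; center_x_3 = 80; center_y_3 = 96; radius_3 = 68; px0_4 = 332; py0_4 = 304; px0_5 = 72; py0_5 = 172; center_x_6 = 372; center_y_6 = 80; radius_6 = 24; px0_7 = 144; py0_7 = 208; px1_7 = 204; py1_7 = 256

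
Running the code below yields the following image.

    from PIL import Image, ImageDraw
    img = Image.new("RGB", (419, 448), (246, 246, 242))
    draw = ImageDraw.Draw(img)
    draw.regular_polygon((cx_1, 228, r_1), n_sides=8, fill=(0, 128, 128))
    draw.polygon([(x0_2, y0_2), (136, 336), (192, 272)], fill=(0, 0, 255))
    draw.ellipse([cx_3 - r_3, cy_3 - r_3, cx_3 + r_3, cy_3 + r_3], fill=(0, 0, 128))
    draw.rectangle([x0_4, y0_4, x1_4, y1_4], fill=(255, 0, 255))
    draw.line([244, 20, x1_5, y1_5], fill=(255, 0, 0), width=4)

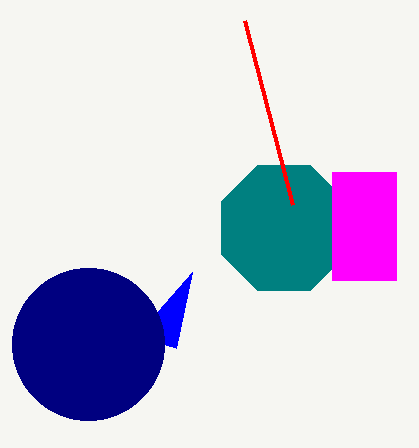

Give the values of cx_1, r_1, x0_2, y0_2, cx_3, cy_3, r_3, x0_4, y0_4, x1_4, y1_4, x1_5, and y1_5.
cx_1 = 284; r_1 = 68; x0_2 = 176; y0_2 = 348; cx_3 = 88; cy_3 = 344; r_3 = 76; x0_4 = 332; y0_4 = 172; x1_4 = 396; y1_4 = 280; x1_5 = 292; y1_5 = 204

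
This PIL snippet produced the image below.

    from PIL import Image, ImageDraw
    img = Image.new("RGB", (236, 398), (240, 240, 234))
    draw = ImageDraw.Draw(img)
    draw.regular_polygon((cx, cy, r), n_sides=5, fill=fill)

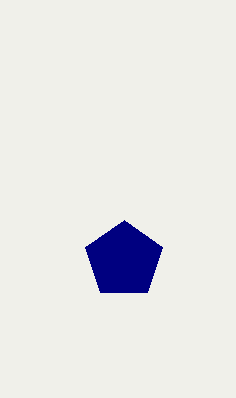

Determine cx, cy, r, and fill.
cx = 124; cy = 260; r = 40; fill = 'navy'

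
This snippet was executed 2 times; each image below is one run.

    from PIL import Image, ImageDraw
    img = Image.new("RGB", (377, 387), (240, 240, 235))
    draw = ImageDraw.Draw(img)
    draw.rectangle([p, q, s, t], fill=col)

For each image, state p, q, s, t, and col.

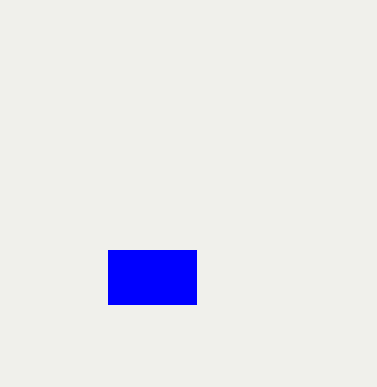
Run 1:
p = 108
q = 250
s = 196
t = 304
col = 'blue'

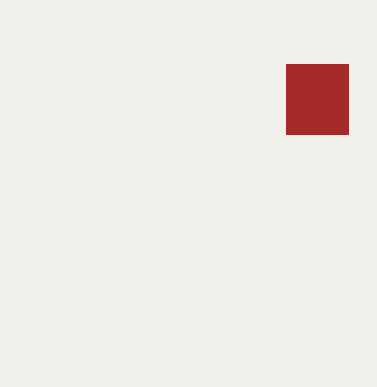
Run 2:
p = 286
q = 64
s = 348
t = 134
col = 'brown'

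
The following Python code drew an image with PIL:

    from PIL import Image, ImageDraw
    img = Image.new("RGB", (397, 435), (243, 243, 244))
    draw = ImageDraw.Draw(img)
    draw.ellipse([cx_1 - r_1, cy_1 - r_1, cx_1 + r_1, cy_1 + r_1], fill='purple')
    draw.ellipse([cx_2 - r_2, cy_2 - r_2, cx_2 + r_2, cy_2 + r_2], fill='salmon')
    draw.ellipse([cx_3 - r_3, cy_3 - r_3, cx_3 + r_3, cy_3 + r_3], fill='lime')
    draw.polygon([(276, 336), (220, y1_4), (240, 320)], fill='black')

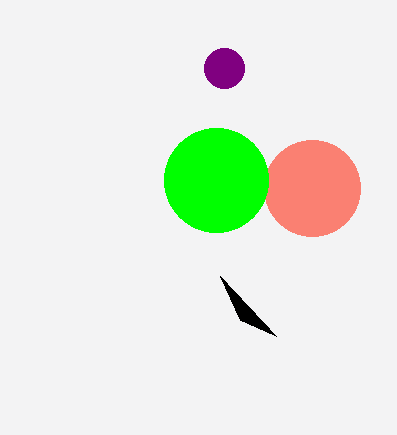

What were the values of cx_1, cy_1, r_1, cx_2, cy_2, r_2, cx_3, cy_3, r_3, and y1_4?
cx_1 = 224
cy_1 = 68
r_1 = 20
cx_2 = 312
cy_2 = 188
r_2 = 48
cx_3 = 216
cy_3 = 180
r_3 = 52
y1_4 = 276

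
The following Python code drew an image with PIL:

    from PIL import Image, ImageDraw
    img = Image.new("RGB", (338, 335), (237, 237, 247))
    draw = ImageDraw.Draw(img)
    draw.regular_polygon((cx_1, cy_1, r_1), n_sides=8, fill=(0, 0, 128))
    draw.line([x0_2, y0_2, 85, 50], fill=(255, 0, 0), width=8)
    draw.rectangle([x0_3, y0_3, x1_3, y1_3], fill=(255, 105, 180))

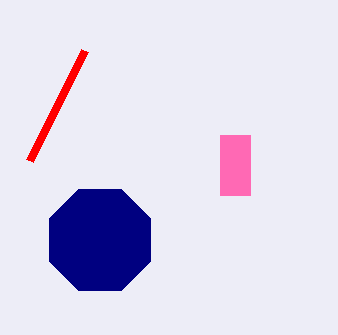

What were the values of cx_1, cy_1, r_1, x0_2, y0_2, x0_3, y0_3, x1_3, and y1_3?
cx_1 = 100, cy_1 = 240, r_1 = 55, x0_2 = 30, y0_2 = 160, x0_3 = 220, y0_3 = 135, x1_3 = 250, y1_3 = 195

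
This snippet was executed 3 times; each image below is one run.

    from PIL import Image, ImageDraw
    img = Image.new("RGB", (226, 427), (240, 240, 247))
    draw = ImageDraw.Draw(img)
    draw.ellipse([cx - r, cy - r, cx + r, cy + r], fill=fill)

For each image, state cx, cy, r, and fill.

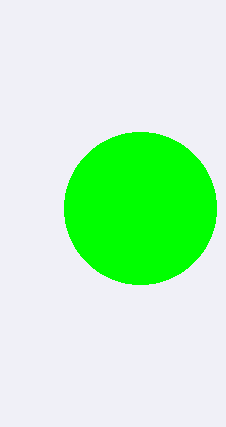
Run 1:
cx = 140
cy = 208
r = 76
fill = 'lime'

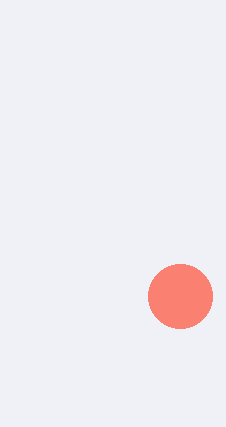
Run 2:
cx = 180; cy = 296; r = 32; fill = 'salmon'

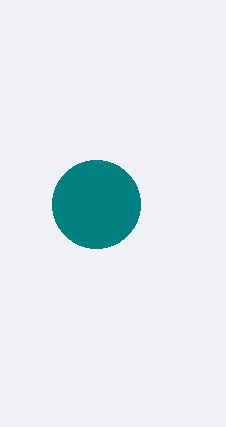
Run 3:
cx = 96, cy = 204, r = 44, fill = 'teal'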